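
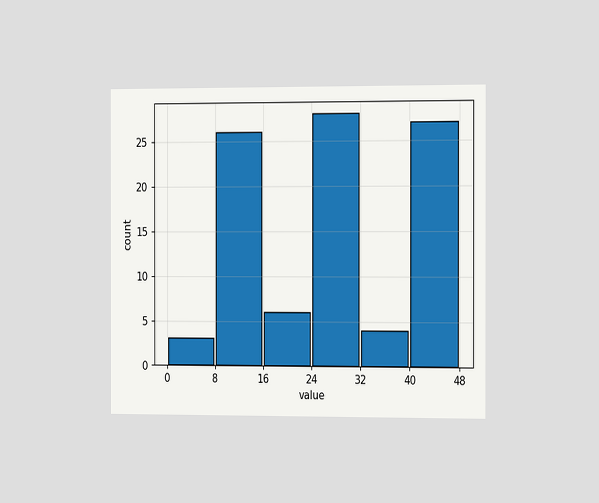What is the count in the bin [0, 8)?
The chart is viewed slightly from the right. The [0, 8) bin has height 3.

3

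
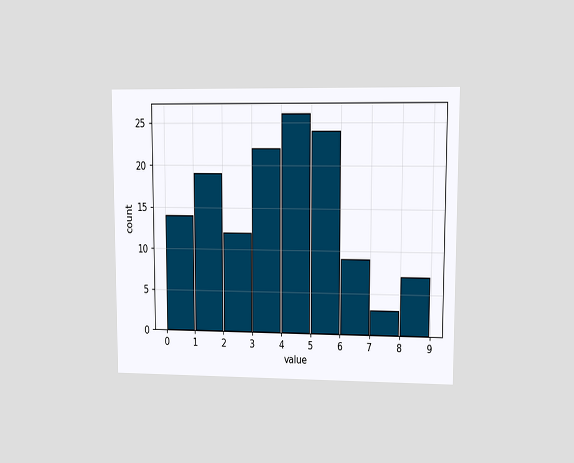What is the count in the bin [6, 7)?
The chart is viewed at a slight angle. The [6, 7) bin has height 9.

9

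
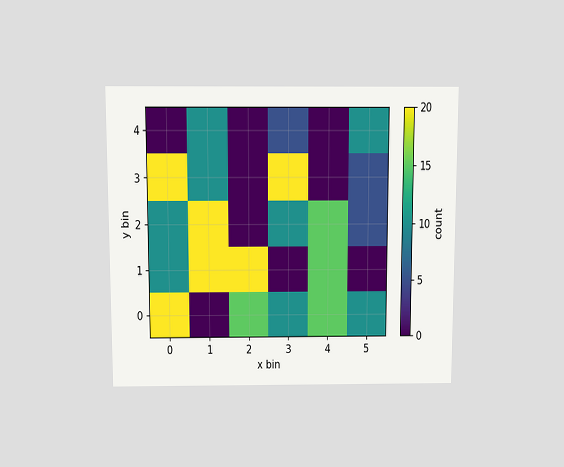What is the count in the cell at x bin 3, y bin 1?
The chart is viewed slightly from above. Matching the cell (3, 1) against the colorbar gives 0.

0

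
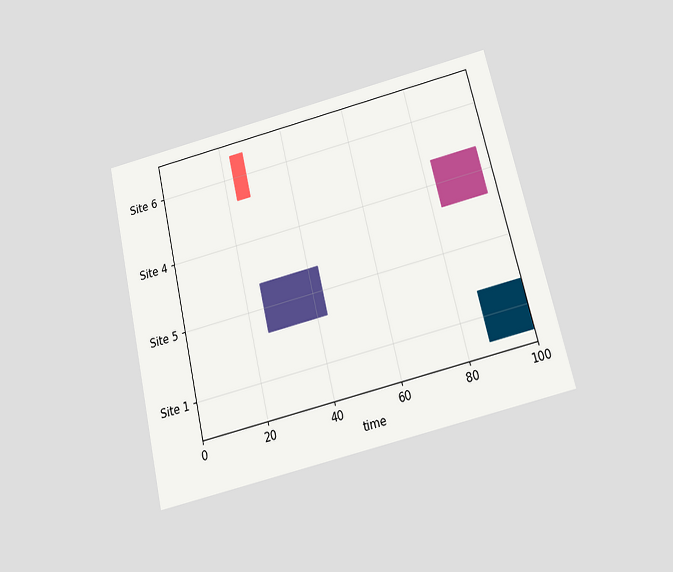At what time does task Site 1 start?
The chart is tilted about 13° counter-clockwise and viewed slightly from below. The Site 1 bar begins at t=87.

87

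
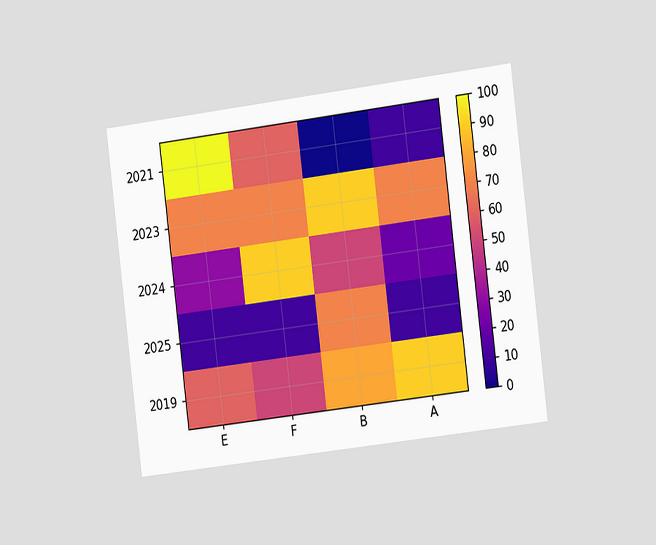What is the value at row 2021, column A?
The chart is tilted about 7° counter-clockwise and viewed slightly from the right. Matching cell (2021, A) against the colorbar gives 10.

10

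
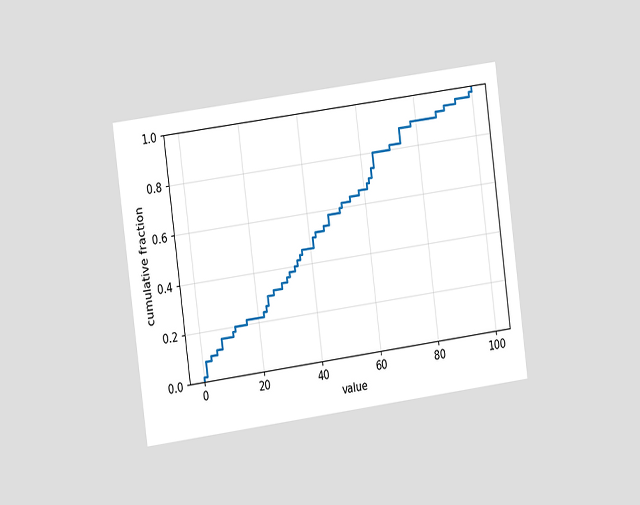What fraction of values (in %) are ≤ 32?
38%

The chart is tilted about 8° counter-clockwise and viewed at a slight angle. At x=32 the ECDF step is at 38%.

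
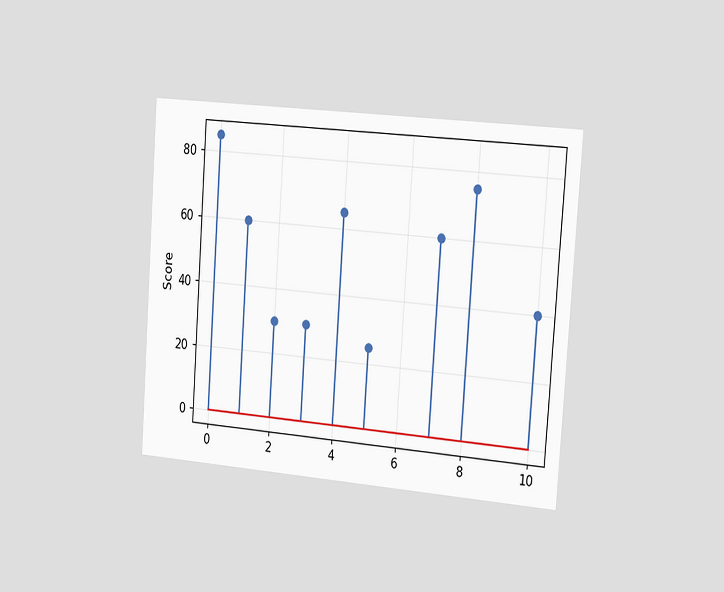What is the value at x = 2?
The chart is tilted about 4° clockwise and viewed slightly from the right. The stem at x=2 reaches 30.

30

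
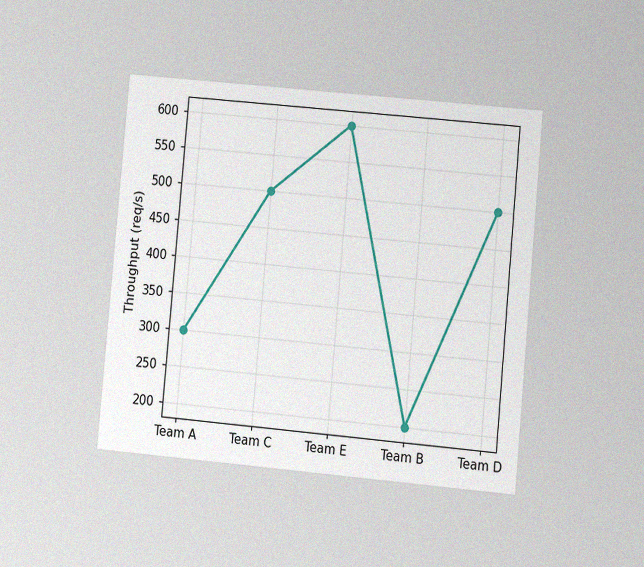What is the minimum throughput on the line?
The chart is tilted about 5° clockwise and viewed at a slight angle, with some photo noise. The lowest point is at Team B, and reading across to the y-axis gives 200req/s.

200req/s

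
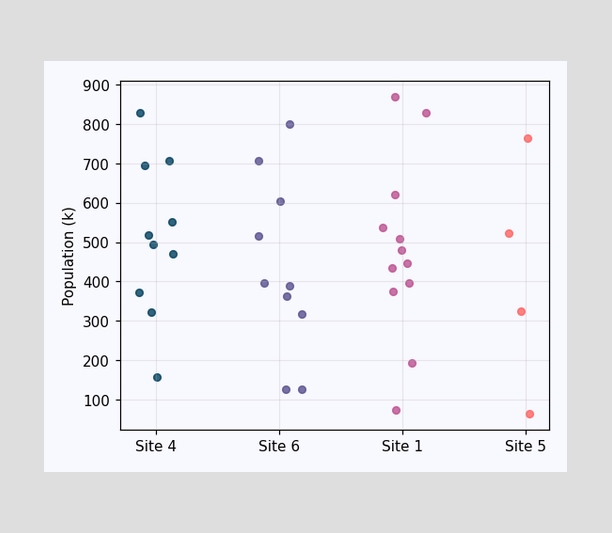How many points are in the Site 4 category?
10

Counting the markers in the Site 4 column gives 10.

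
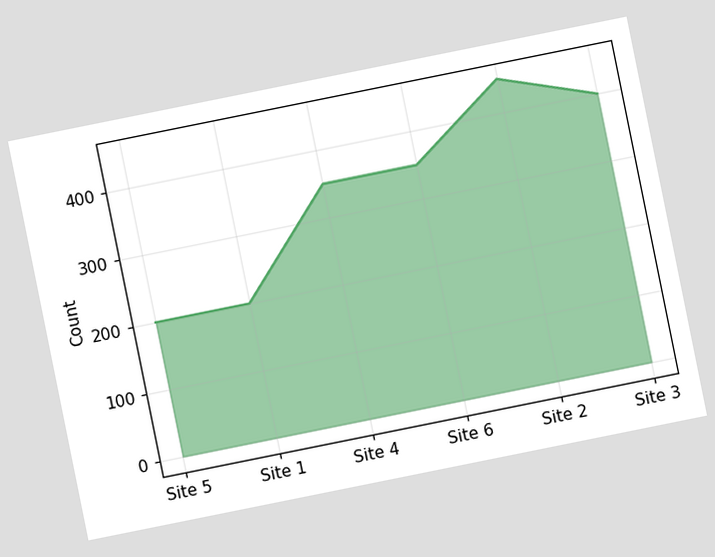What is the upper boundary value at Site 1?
The chart is tilted about 11° counter-clockwise. At Site 1 the upper boundary is at 200.

200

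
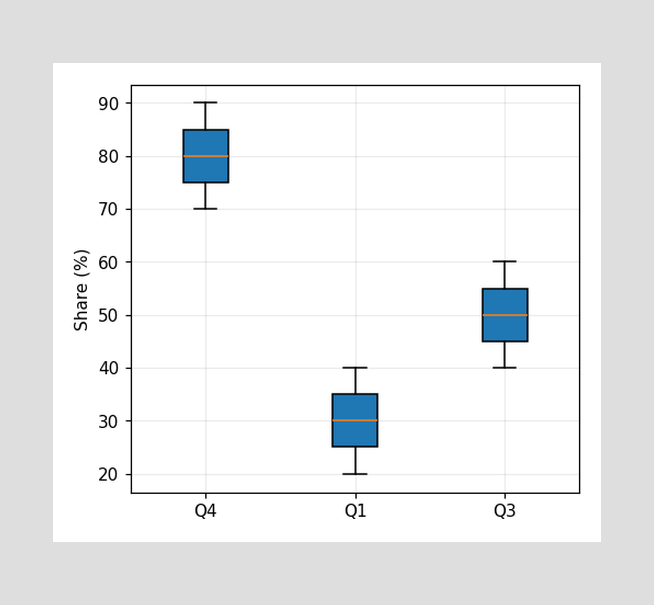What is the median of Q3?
50%

The median line in the Q3 box sits at 50%.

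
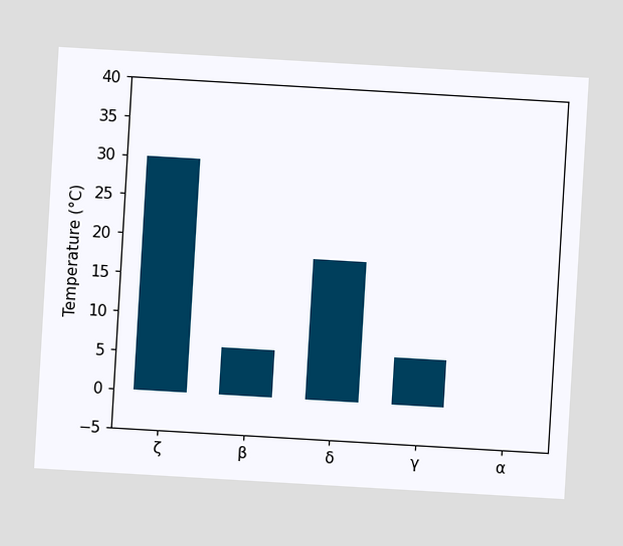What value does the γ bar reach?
6°C

The chart is tilted about 3° clockwise. Reading along the chart's y-axis, the γ bar reaches 6°C.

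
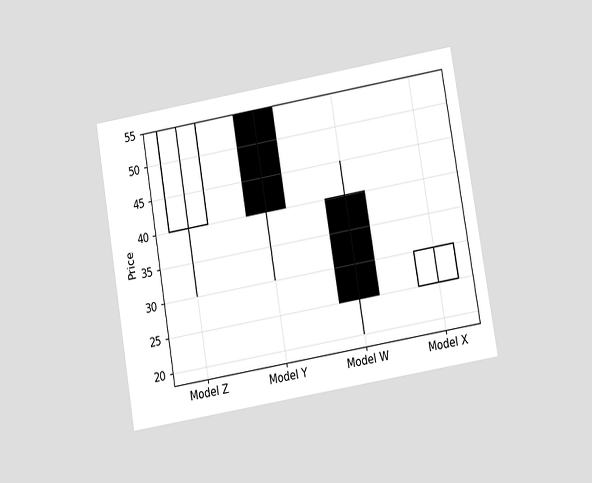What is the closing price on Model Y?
The chart is tilted about 10° counter-clockwise and viewed at a slight angle. The Model Y candle closes at 40.

40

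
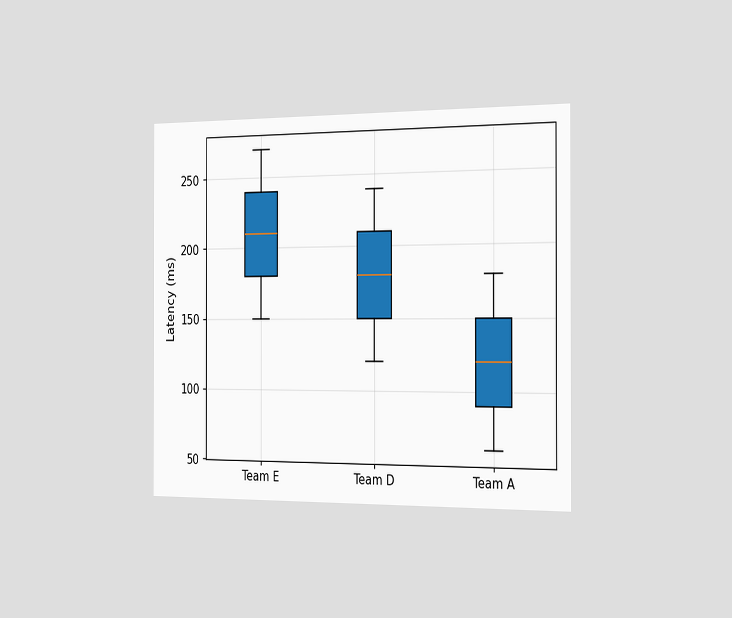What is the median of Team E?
210ms

The chart is viewed slightly from the right. The median line in the Team E box sits at 210ms.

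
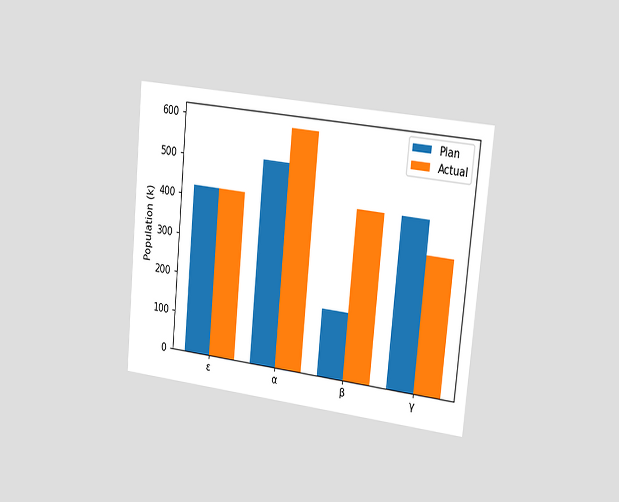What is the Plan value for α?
510k

The chart is tilted about 5° clockwise and viewed slightly from the right. The Plan bar at α reaches 510k on the y-axis.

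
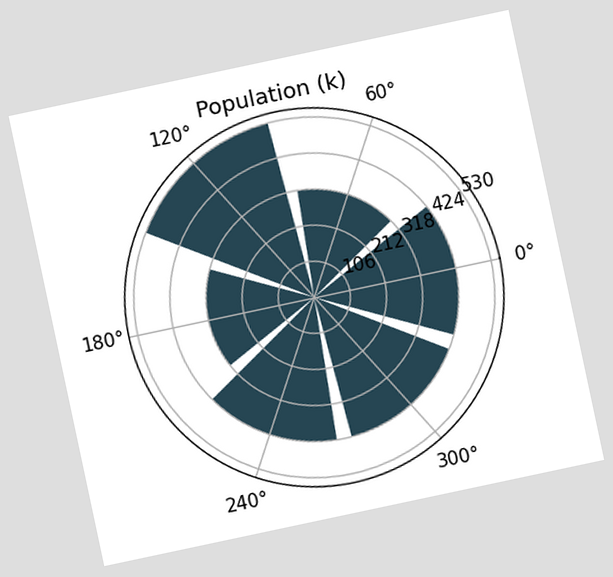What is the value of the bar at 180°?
The chart is tilted about 12° counter-clockwise. The bar at 180° reaches 318k on the radial axis.

318k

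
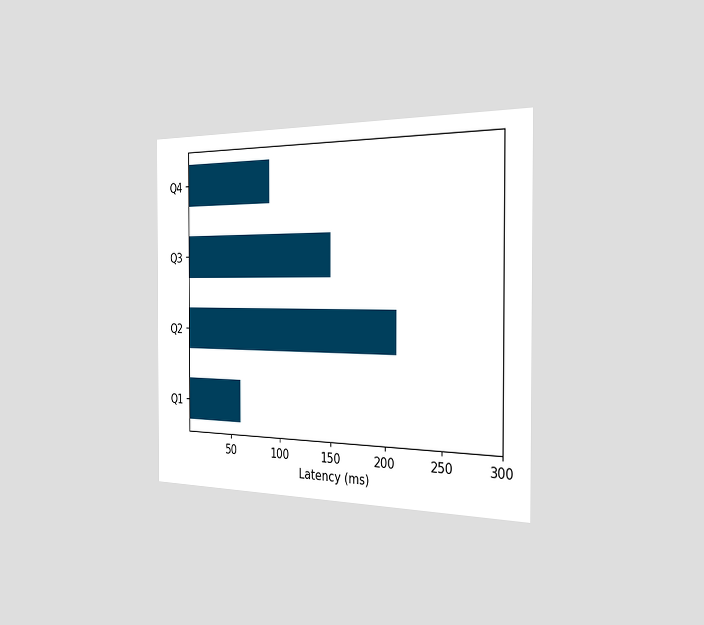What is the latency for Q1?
60ms

The chart is viewed slightly from the right. Reading along the chart's x-axis, the Q1 bar reaches 60ms.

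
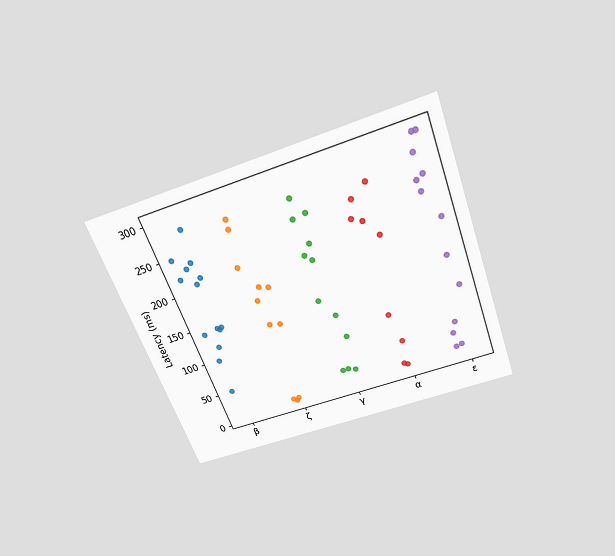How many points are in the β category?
14

The chart is tilted about 20° counter-clockwise and viewed slightly from above. Counting the markers in the β column gives 14.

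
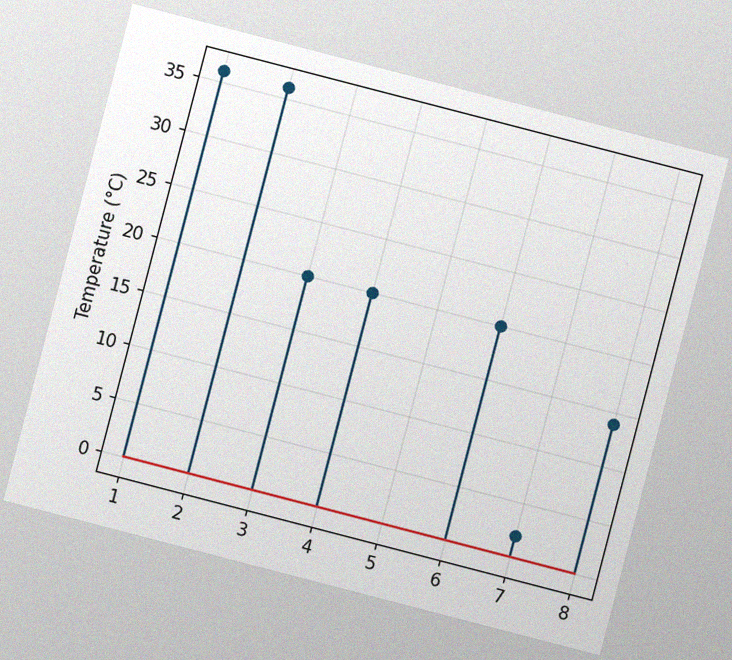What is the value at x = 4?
20°C

The chart is tilted about 15° clockwise, with some photo noise. The stem at x=4 reaches 20°C.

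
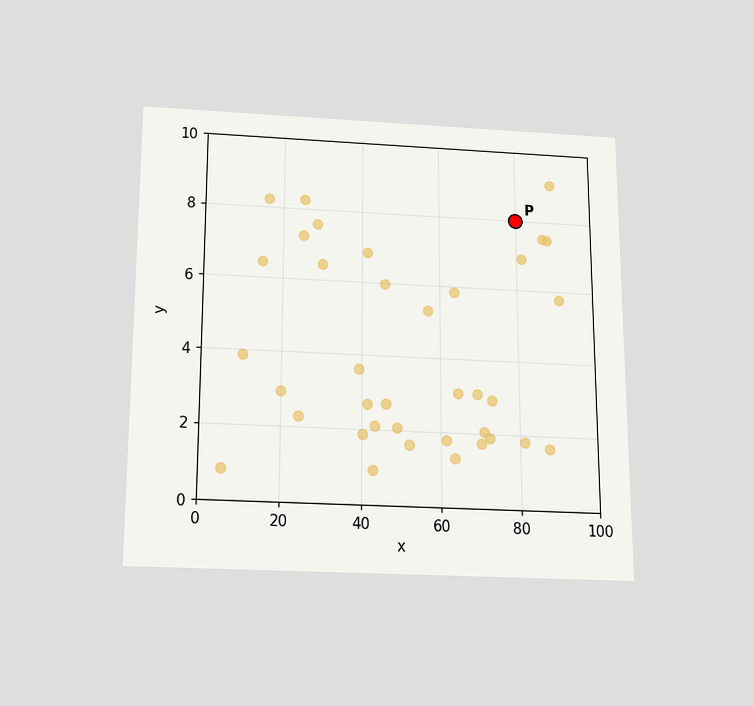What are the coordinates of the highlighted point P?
(80, 8)

The chart is viewed slightly from below. Following the gridlines from P to each axis, P sits at (80, 8).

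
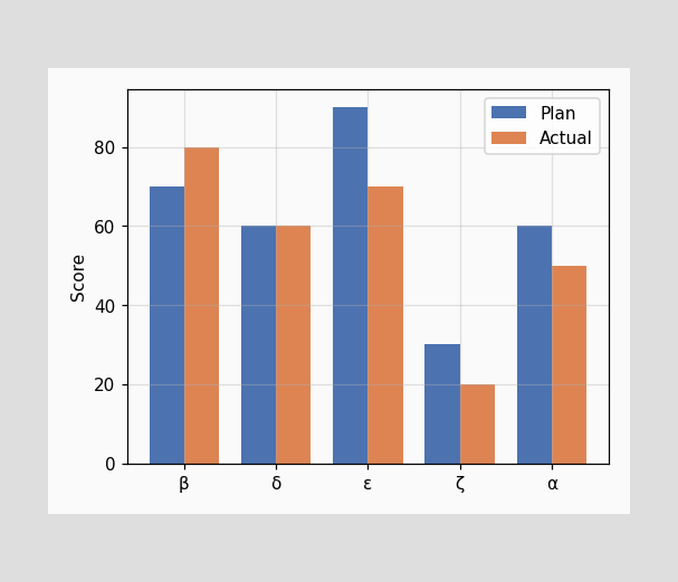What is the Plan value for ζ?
The Plan bar at ζ reaches 30 on the y-axis.

30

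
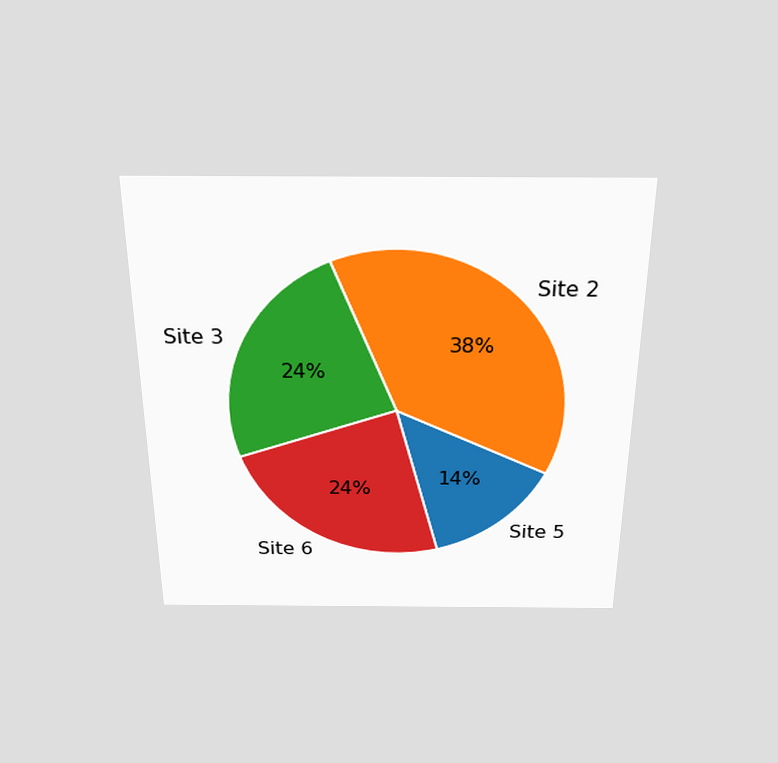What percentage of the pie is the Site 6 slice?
The chart is viewed slightly from above. The Site 6 slice takes up 24% of the pie.

24%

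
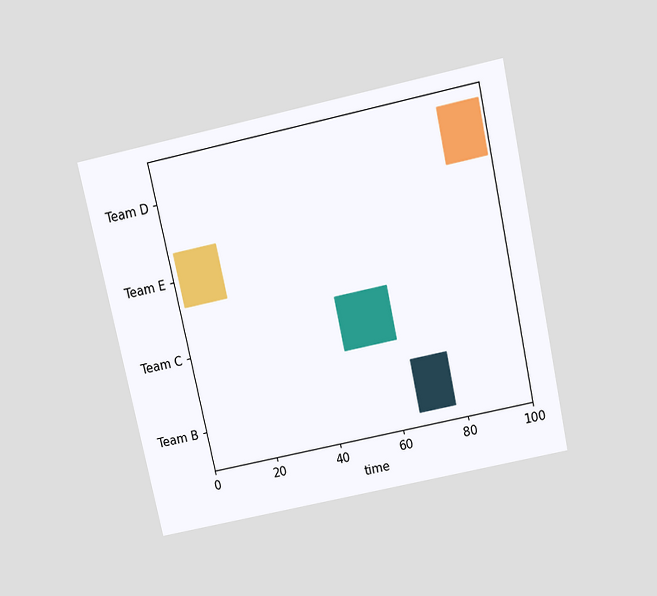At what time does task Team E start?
2

The chart is tilted about 12° counter-clockwise and viewed slightly from above. The Team E bar begins at t=2.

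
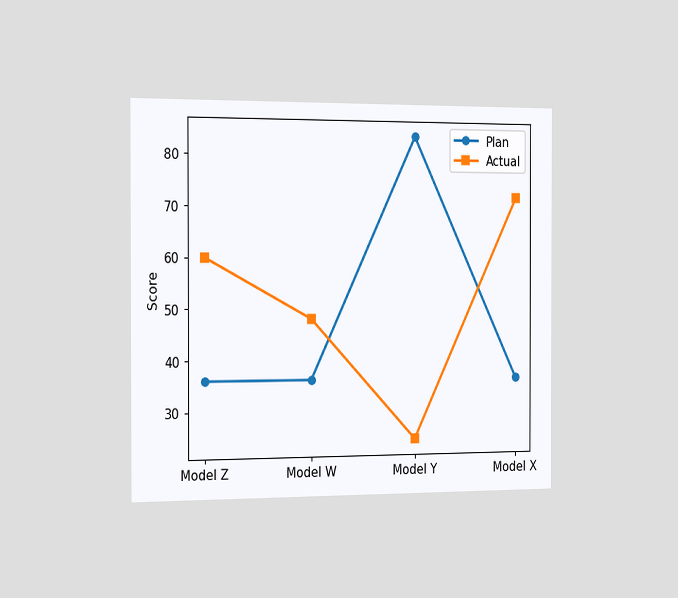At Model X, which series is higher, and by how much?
Actual, by 36

The chart is viewed slightly from the left. At Model X, Actual sits above the other line by 36.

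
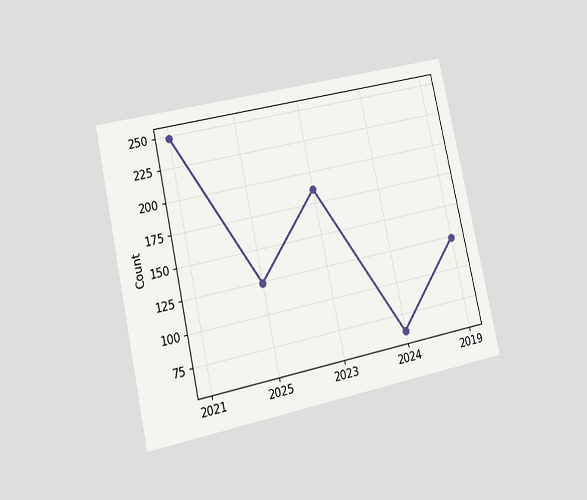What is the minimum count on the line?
The chart is tilted about 12° counter-clockwise and viewed at a slight angle. The lowest point is at 2024, and reading across to the y-axis gives 62.

62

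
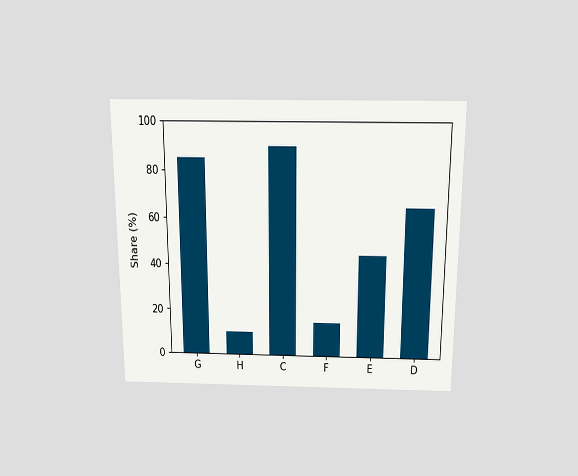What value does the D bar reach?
65%

The chart is viewed slightly from above. Reading along the chart's y-axis, the D bar reaches 65%.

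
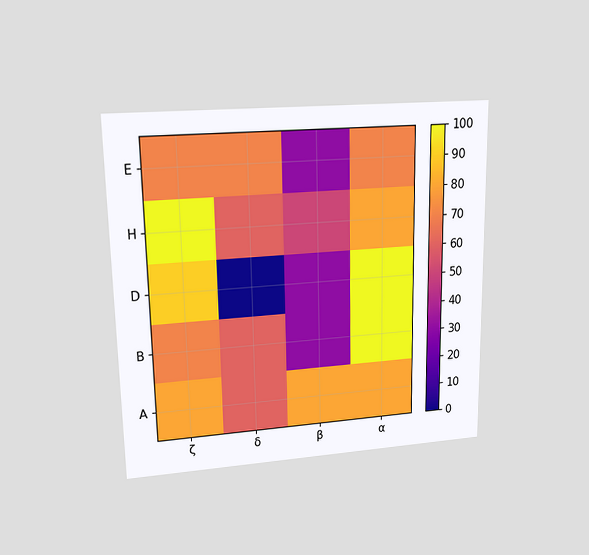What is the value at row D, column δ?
The chart is viewed at a slight angle. Matching cell (D, δ) against the colorbar gives 0.

0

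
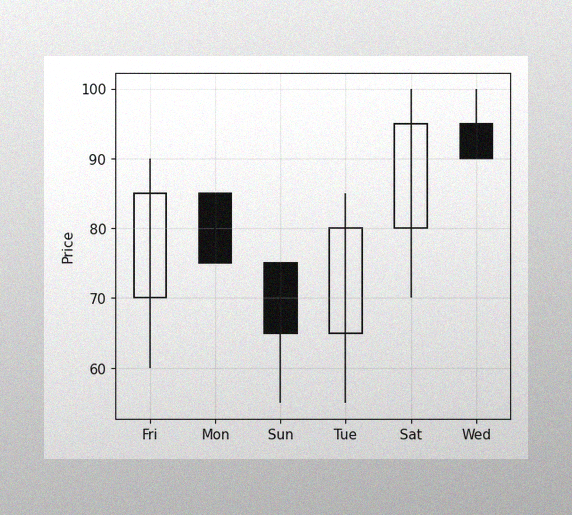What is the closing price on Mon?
The image has some photo noise and uneven lighting. The Mon candle closes at 75.

75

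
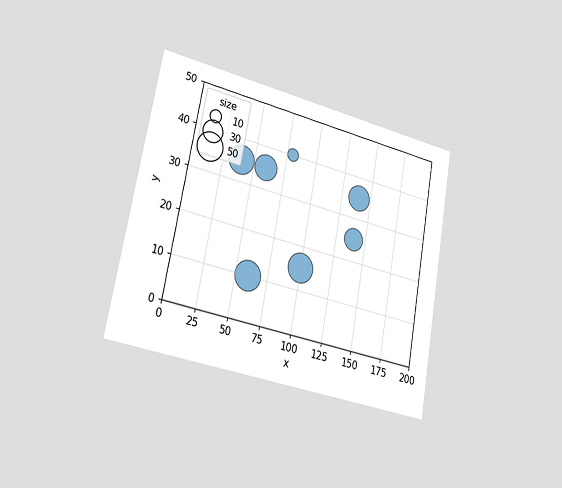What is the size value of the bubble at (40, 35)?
50

The chart is tilted about 10° clockwise and viewed slightly from the left. Matching the bubble at (40, 35) against the size legend gives 50.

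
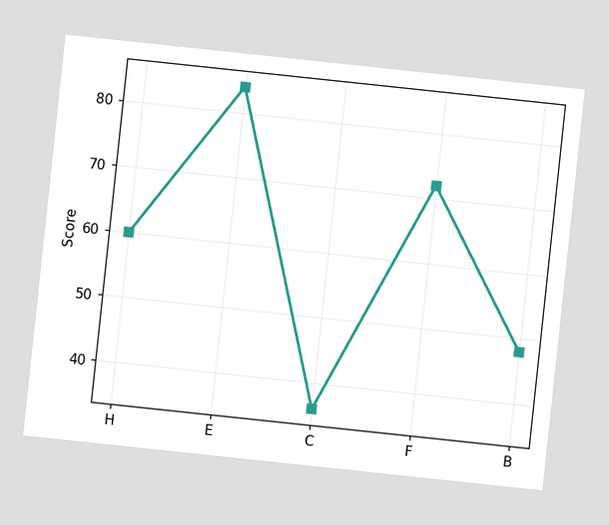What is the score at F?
72

The chart is tilted about 6° clockwise. At F, the line is at 72.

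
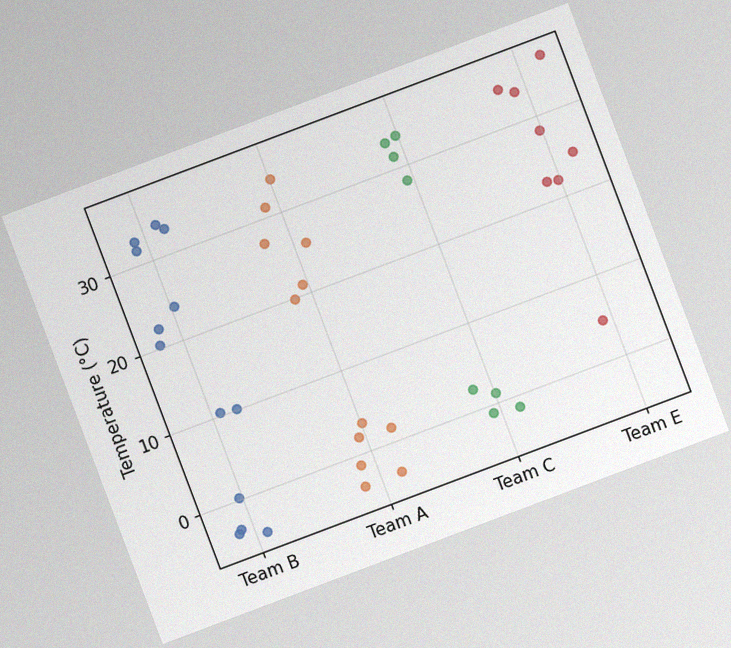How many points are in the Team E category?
8

The chart is tilted about 21° counter-clockwise, with some photo noise. Counting the markers in the Team E column gives 8.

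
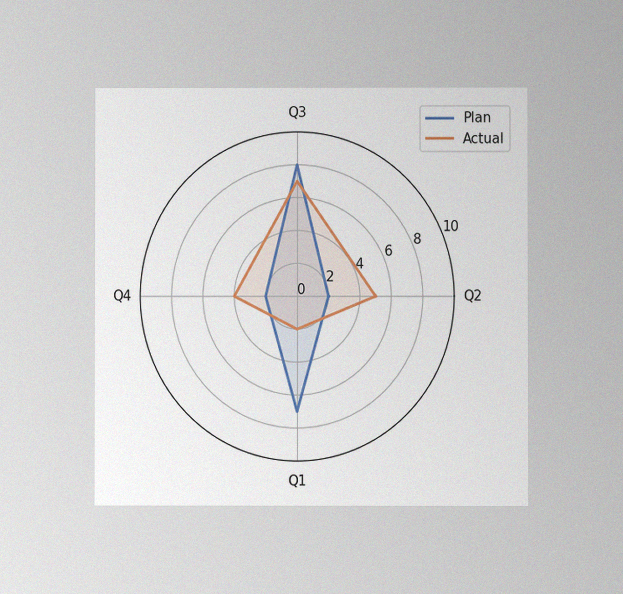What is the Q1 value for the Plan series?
The chart is viewed at a slight angle, with some photo noise. On the Q1 axis, Plan reaches 7.

7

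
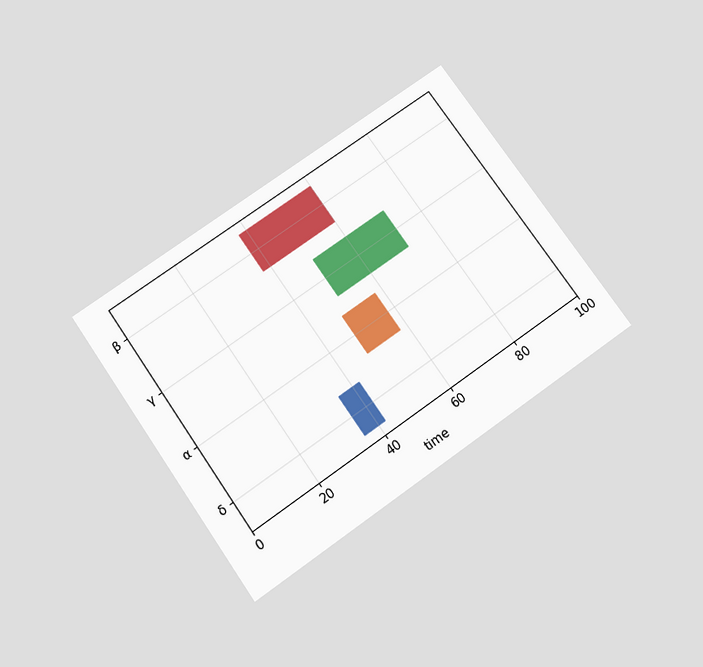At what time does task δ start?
36

The chart is tilted about 35° counter-clockwise and viewed slightly from below. The δ bar begins at t=36.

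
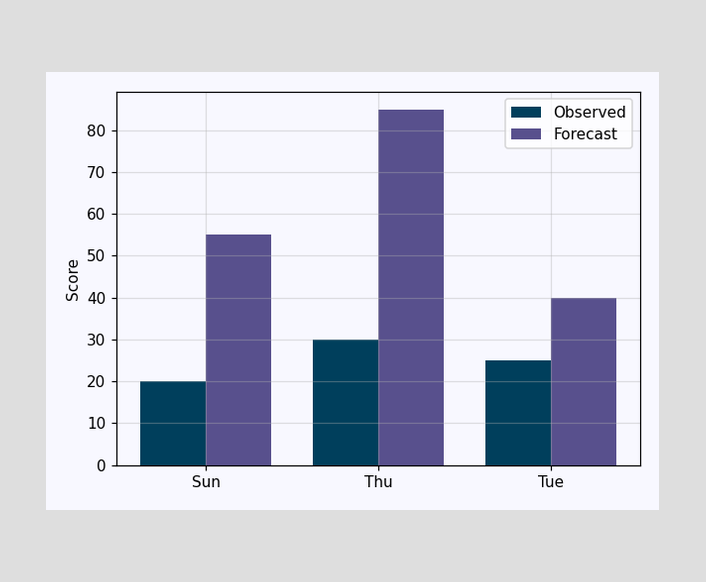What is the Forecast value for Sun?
The Forecast bar at Sun reaches 55 on the y-axis.

55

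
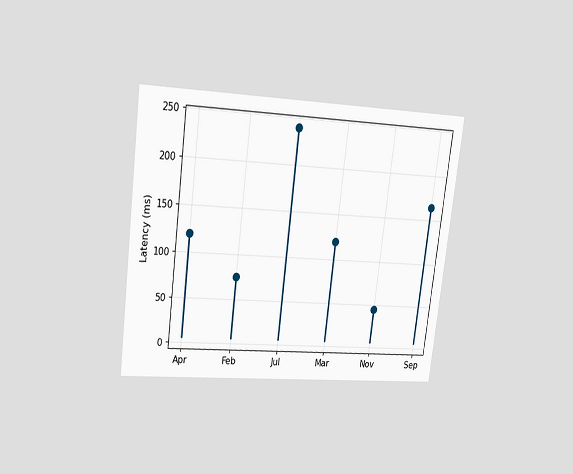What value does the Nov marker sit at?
The chart is tilted about 7° clockwise and viewed at a slight angle. The Nov marker sits at 45ms.

45ms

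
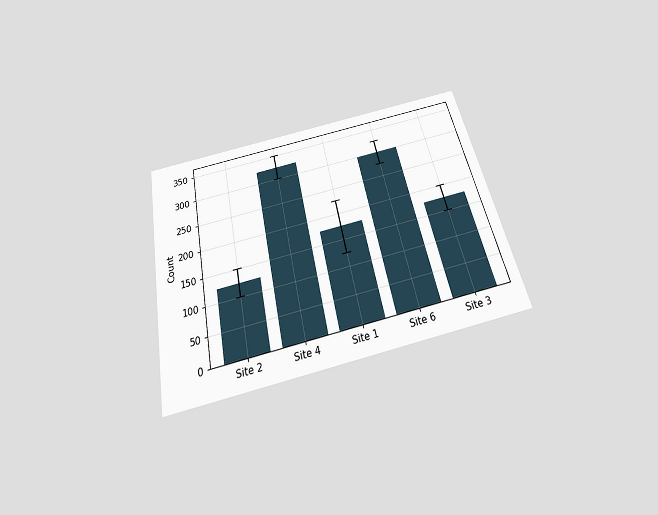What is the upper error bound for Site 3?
200

The chart is tilted about 12° counter-clockwise and viewed slightly from below. The Site 3 bar's upper whisker reaches 200.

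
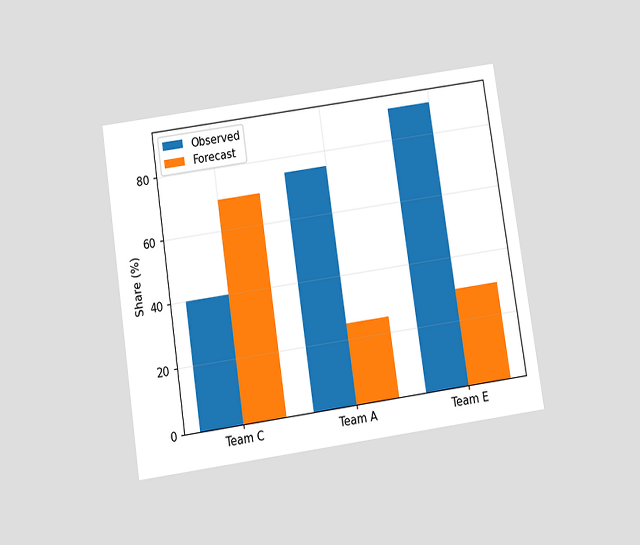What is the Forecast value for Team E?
30%

The chart is tilted about 8° counter-clockwise and viewed slightly from below. The Forecast bar at Team E reaches 30% on the y-axis.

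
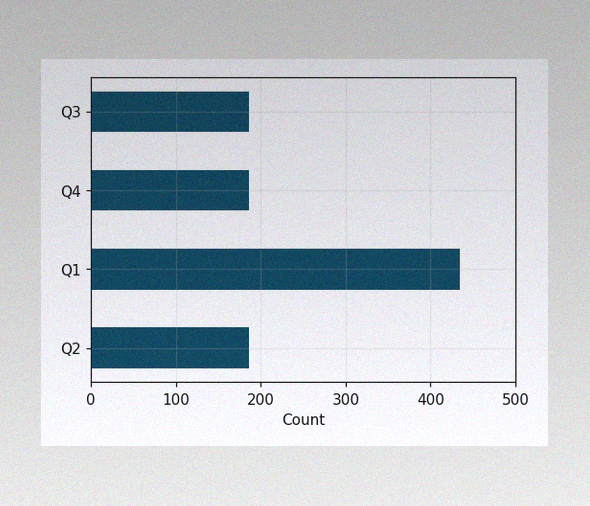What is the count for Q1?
434

The image has some photo noise and uneven lighting. Reading along the chart's x-axis, the Q1 bar reaches 434.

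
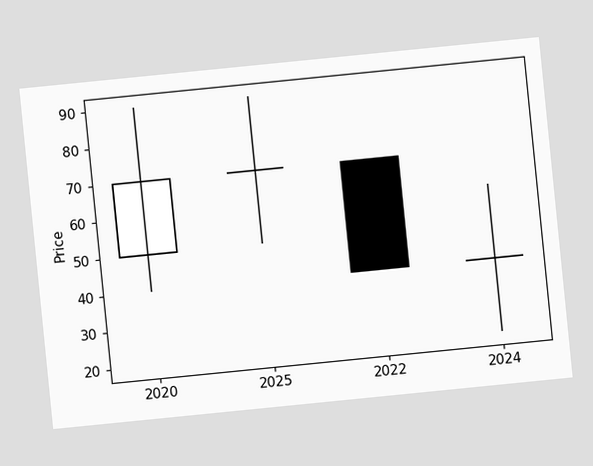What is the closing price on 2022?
The chart is tilted about 6° counter-clockwise. The 2022 candle closes at 40.

40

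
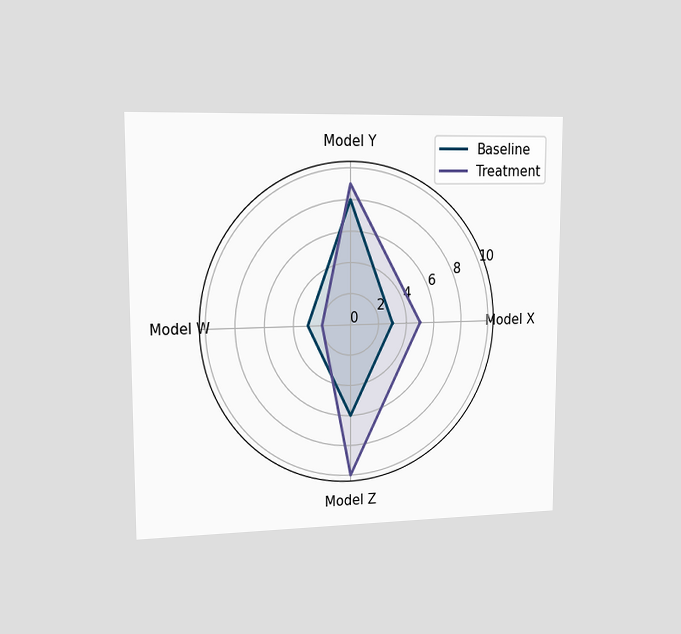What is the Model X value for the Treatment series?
The chart is viewed slightly from the left. On the Model X axis, Treatment reaches 5.

5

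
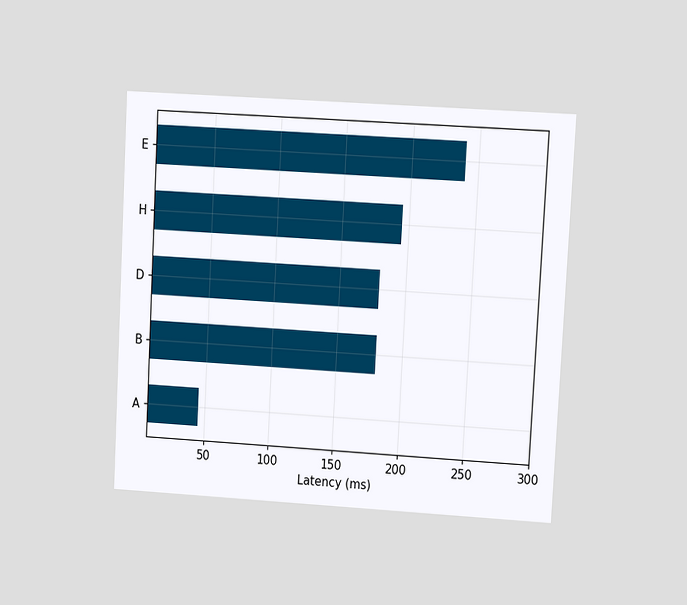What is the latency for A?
The chart is tilted about 3° clockwise and viewed at a slight angle. Reading along the chart's x-axis, the A bar reaches 45ms.

45ms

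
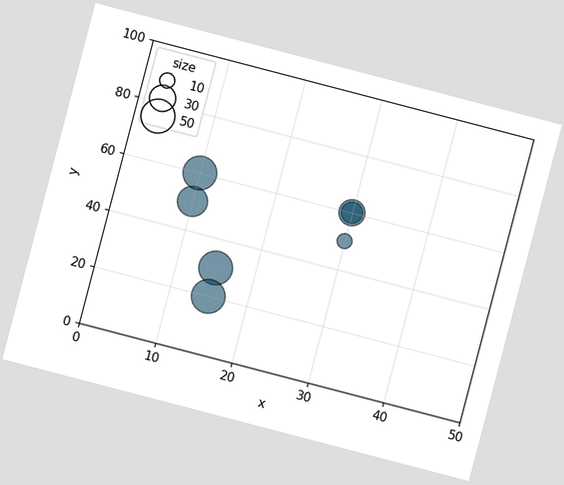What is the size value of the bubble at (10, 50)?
40

The chart is tilted about 15° clockwise. Matching the bubble at (10, 50) against the size legend gives 40.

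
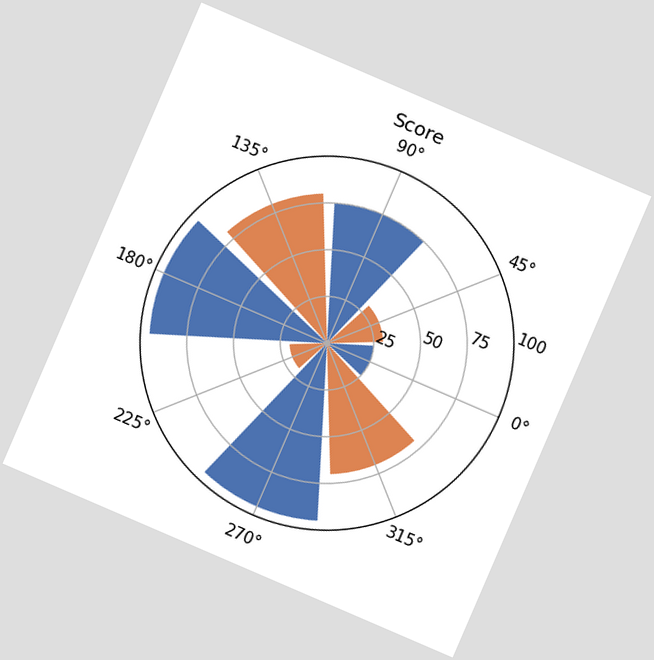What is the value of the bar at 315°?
70

The chart is tilted about 23° clockwise. The bar at 315° reaches 70 on the radial axis.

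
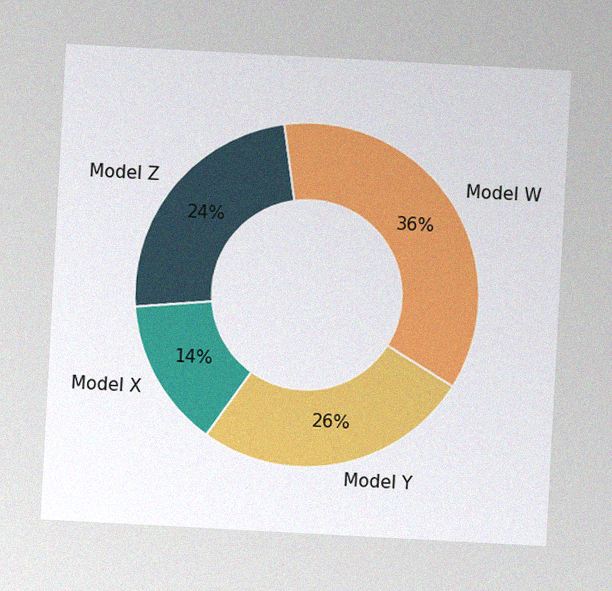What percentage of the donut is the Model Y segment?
The chart is tilted about 3° clockwise, with some photo noise. The Model Y segment takes up 26% of the ring.

26%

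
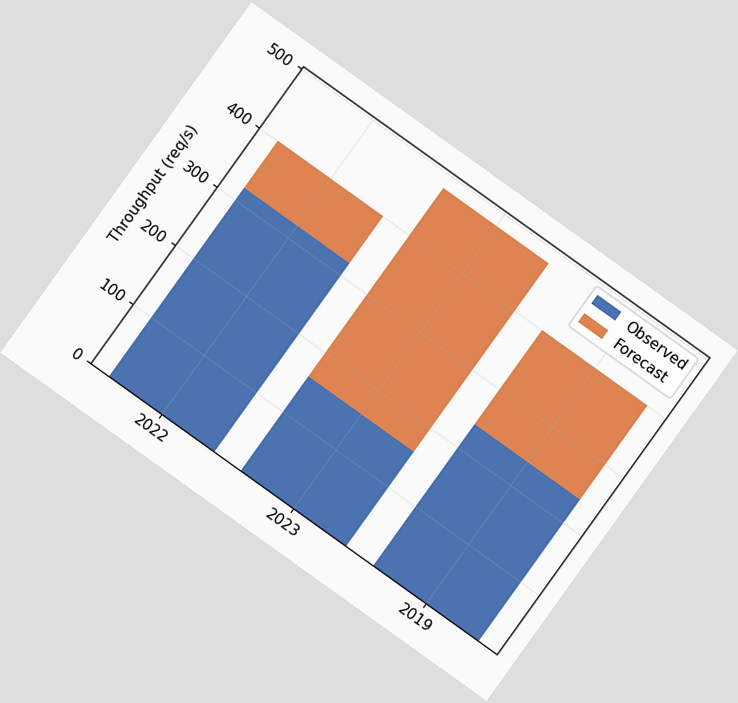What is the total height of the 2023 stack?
480req/s

The chart is tilted about 36° clockwise. The 2023 stack's top reaches 480req/s on the y-axis.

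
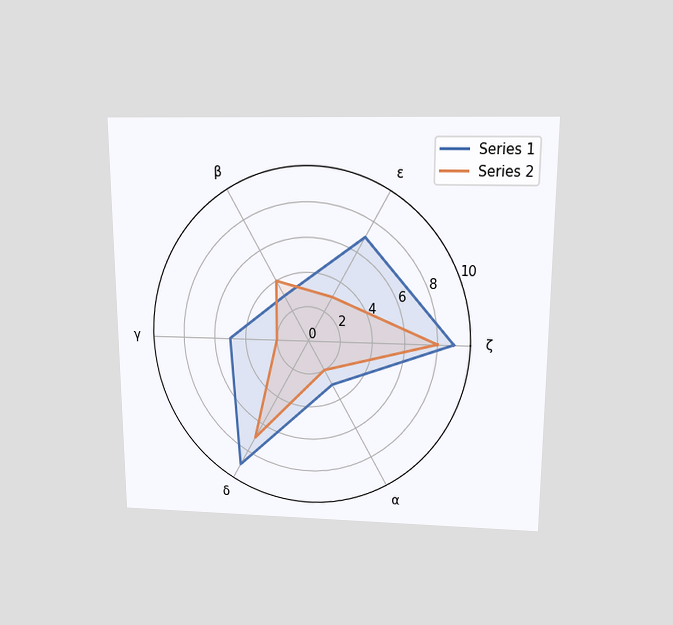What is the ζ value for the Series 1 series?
9

The chart is viewed slightly from above. On the ζ axis, Series 1 reaches 9.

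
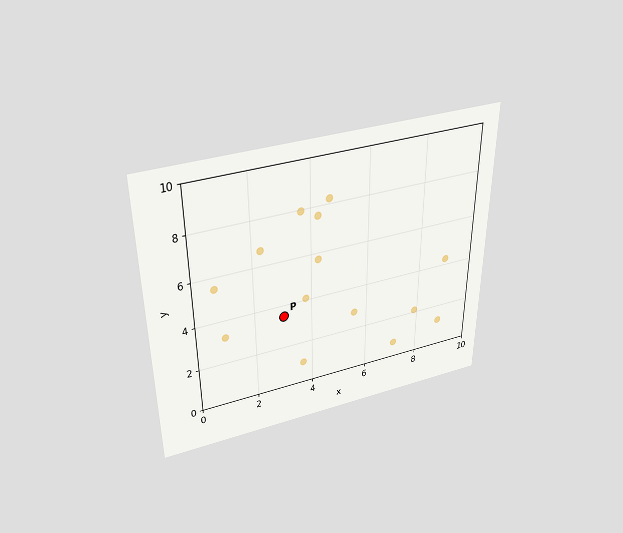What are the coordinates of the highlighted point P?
(3, 3.5)

The chart is viewed slightly from above. Following the gridlines from P to each axis, P sits at (3, 3.5).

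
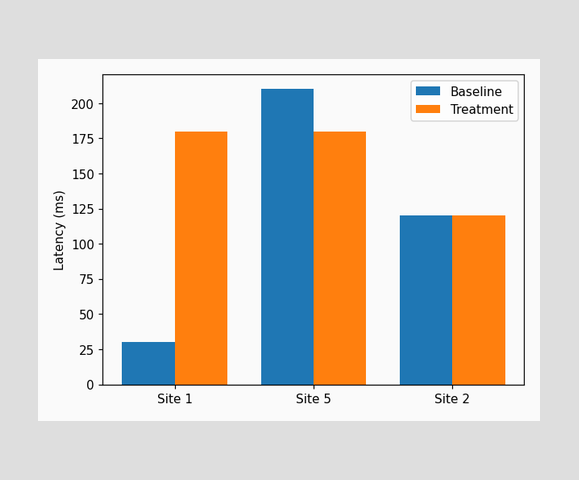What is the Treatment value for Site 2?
The Treatment bar at Site 2 reaches 120ms on the y-axis.

120ms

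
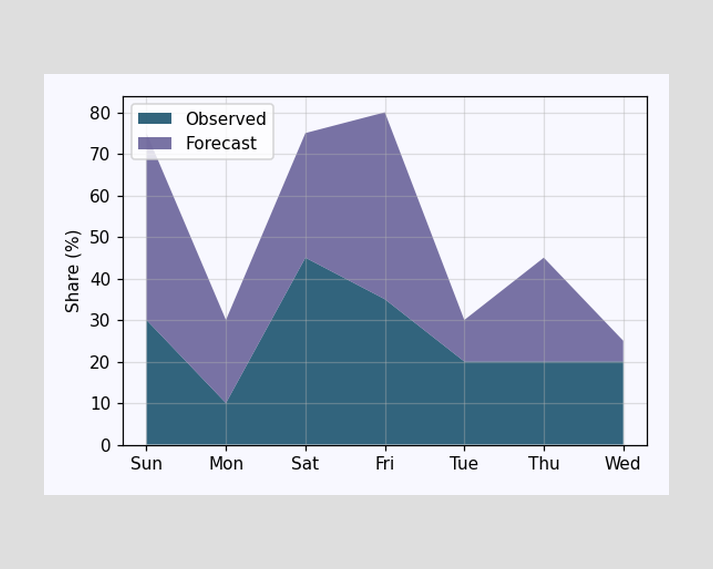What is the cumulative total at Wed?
25%

The stacked total at Wed reaches 25%.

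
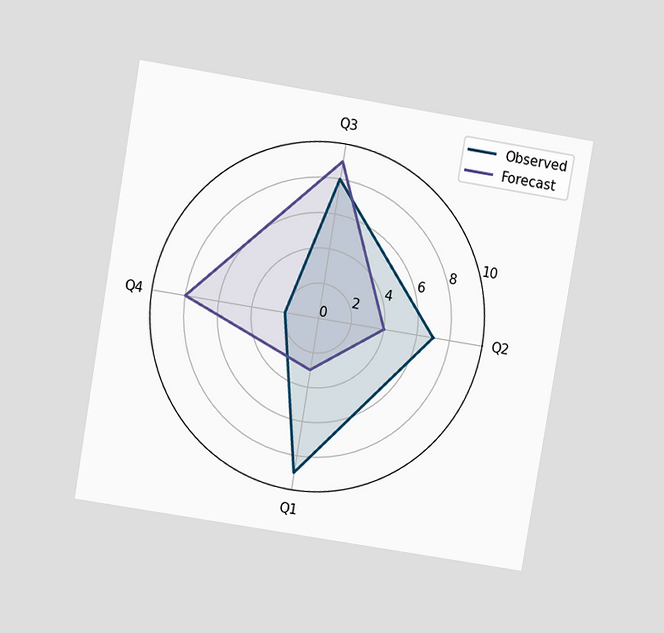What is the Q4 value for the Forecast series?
8

The chart is tilted about 9° clockwise and viewed at a slight angle. On the Q4 axis, Forecast reaches 8.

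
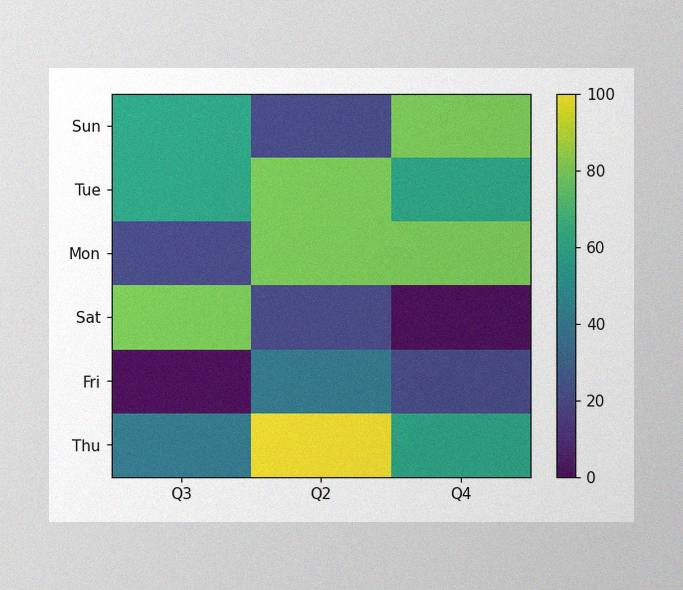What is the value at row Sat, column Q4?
0

The image has some photo noise and uneven lighting. Matching cell (Sat, Q4) against the colorbar gives 0.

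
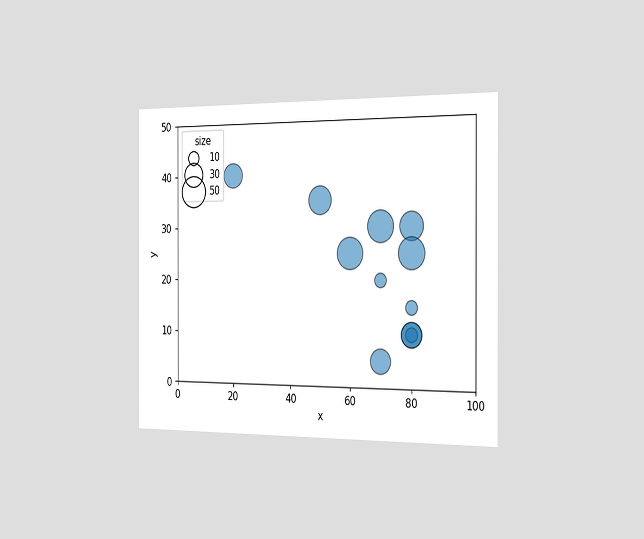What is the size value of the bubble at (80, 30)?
The chart is viewed slightly from the right. Matching the bubble at (80, 30) against the size legend gives 40.

40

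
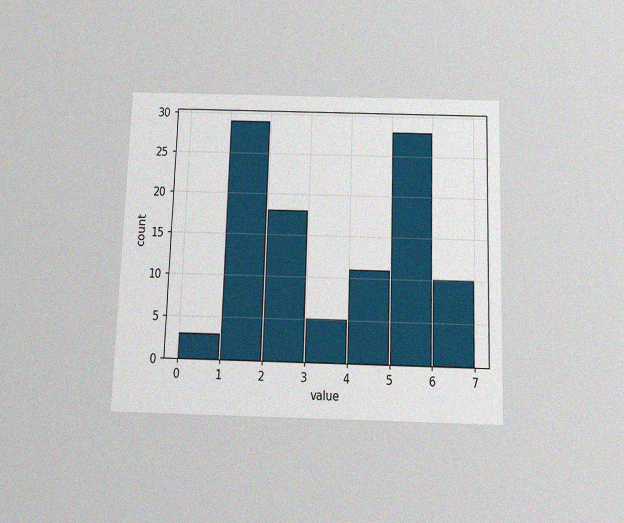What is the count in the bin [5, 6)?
28

The chart is viewed slightly from below, with some photo noise. The [5, 6) bin has height 28.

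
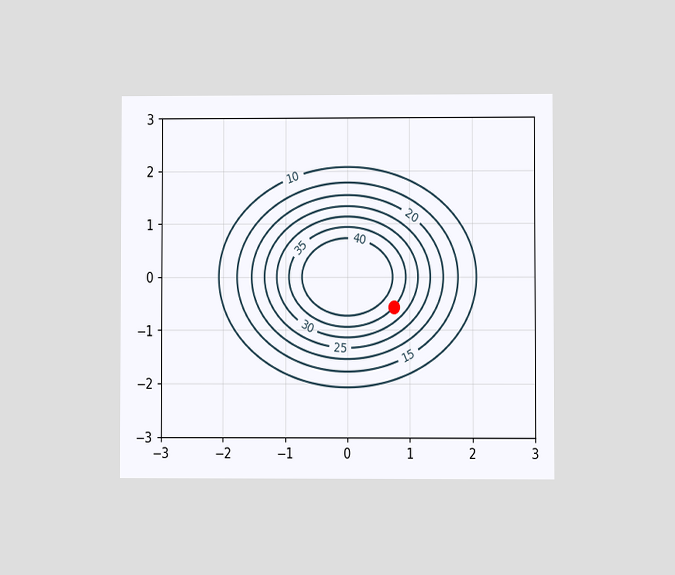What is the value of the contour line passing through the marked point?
35

The chart is viewed at a slight angle. The marked point sits on the contour labelled 35.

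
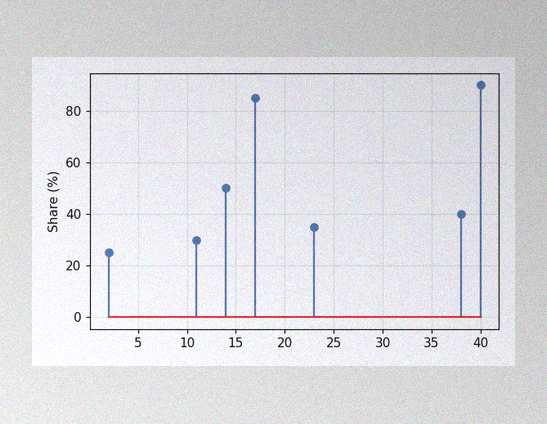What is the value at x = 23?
The image has some photo noise and uneven lighting. The stem at x=23 reaches 35%.

35%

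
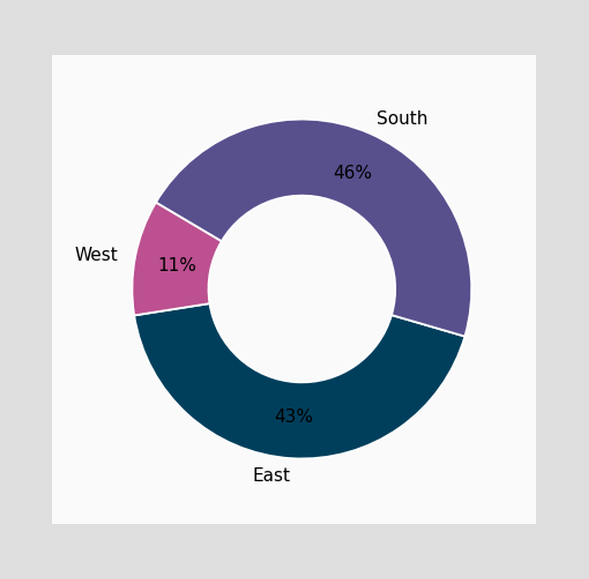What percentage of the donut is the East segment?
The East segment takes up 43% of the ring.

43%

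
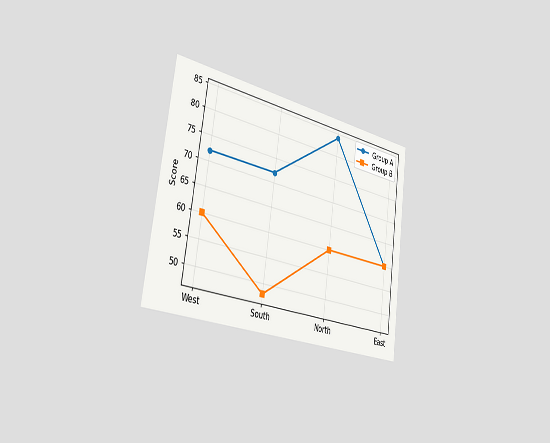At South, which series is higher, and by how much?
The chart is tilted about 8° clockwise and viewed slightly from the left. At South, Group A sits above the other line by 24.

Group A, by 24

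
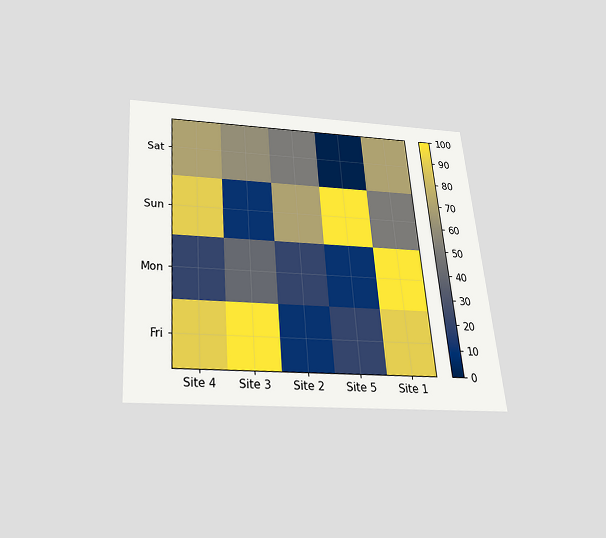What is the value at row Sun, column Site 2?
70

The chart is tilted about 4° counter-clockwise and viewed slightly from below. Matching cell (Sun, Site 2) against the colorbar gives 70.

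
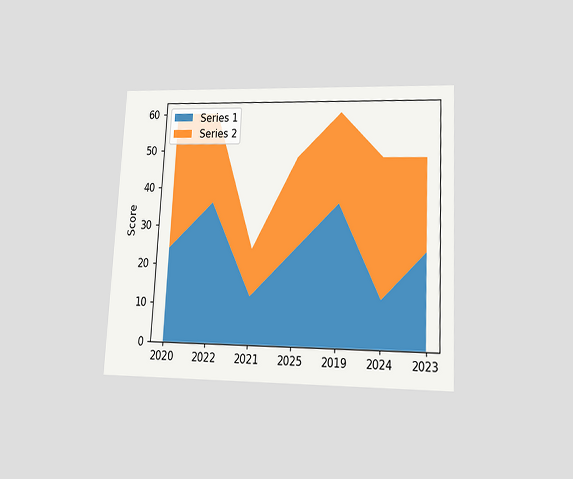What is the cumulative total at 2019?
60

The chart is tilted about 3° clockwise and viewed slightly from below. The stacked total at 2019 reaches 60.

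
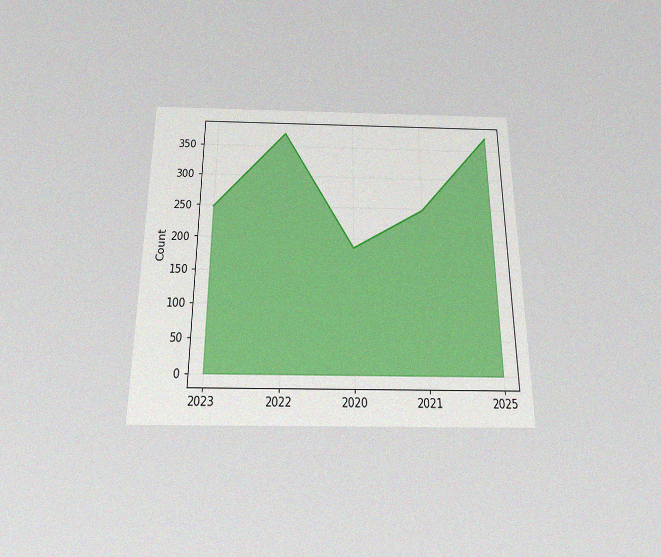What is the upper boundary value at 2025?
The chart is viewed slightly from below, with some photo noise. At 2025 the upper boundary is at 372.

372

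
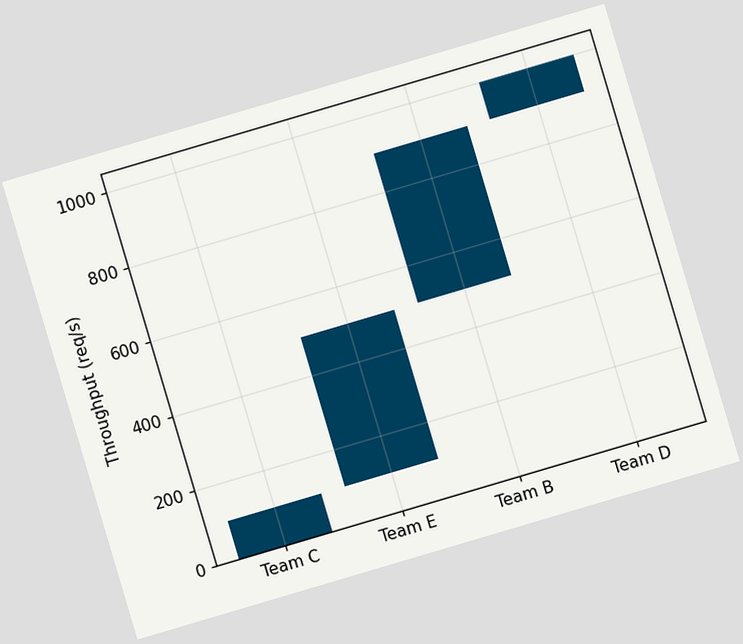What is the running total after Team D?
1000req/s

The chart is tilted about 16° counter-clockwise. After Team D the running total reaches 1000req/s.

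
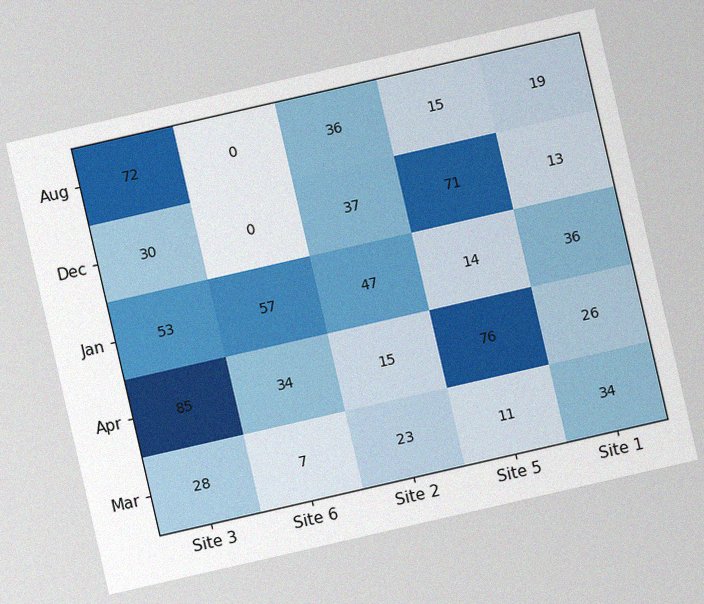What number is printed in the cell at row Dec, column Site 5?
71

The chart is tilted about 13° counter-clockwise, with some photo noise. The (Dec, Site 5) cell reads 71.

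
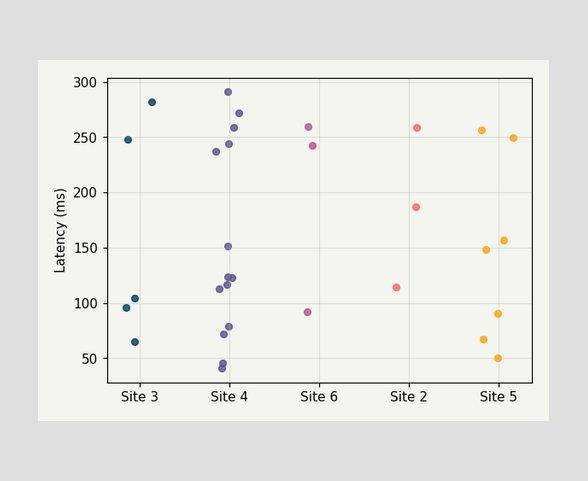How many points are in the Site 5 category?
Counting the markers in the Site 5 column gives 7.

7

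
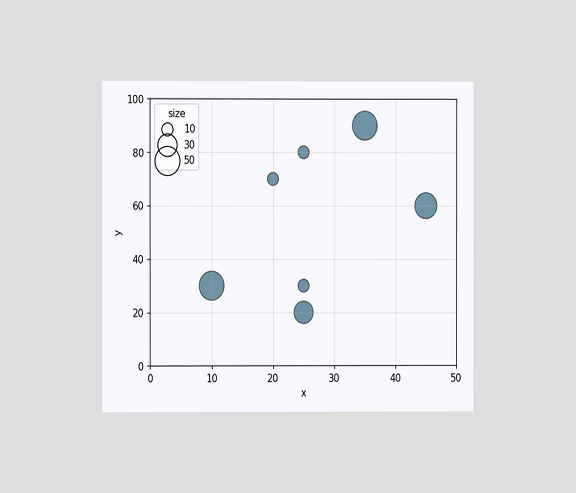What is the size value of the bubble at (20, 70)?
The chart is viewed at a slight angle. Matching the bubble at (20, 70) against the size legend gives 10.

10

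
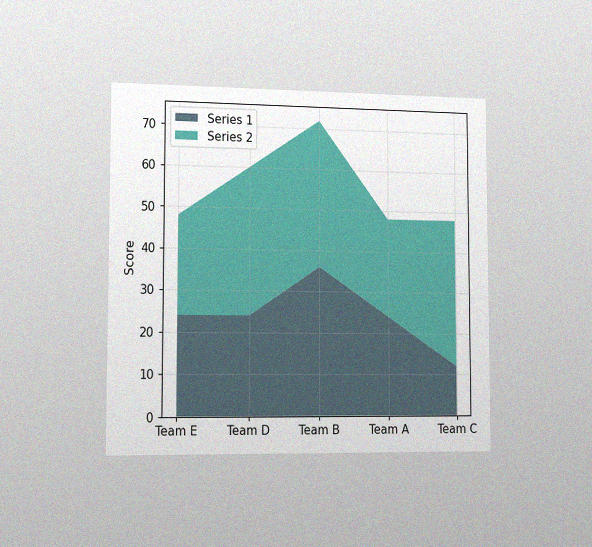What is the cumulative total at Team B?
The chart is viewed slightly from the left, with some photo noise. The stacked total at Team B reaches 72.

72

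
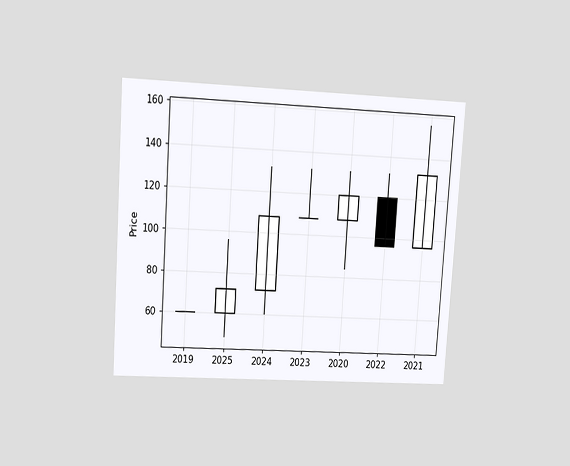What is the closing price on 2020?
The chart is tilted about 4° clockwise and viewed at a slight angle. The 2020 candle closes at 120.

120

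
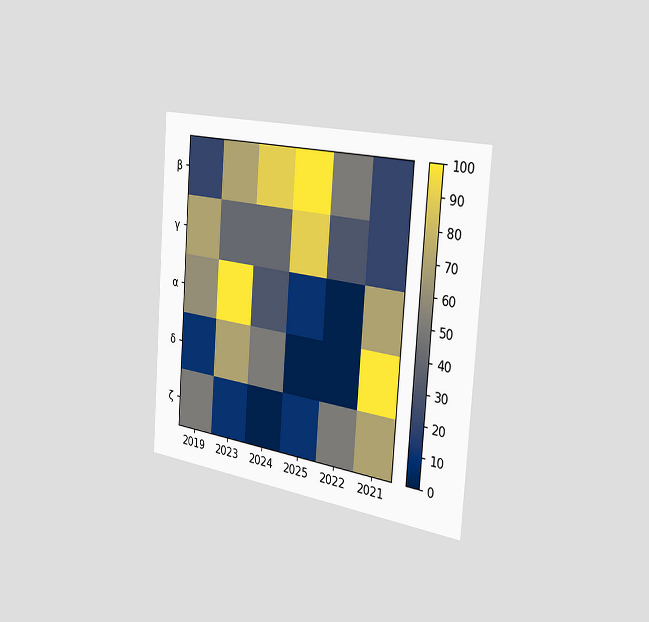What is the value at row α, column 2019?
60

The chart is tilted about 4° clockwise and viewed slightly from the right. Matching cell (α, 2019) against the colorbar gives 60.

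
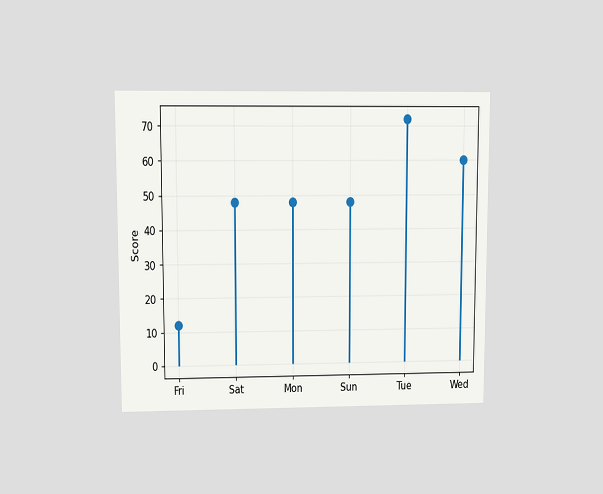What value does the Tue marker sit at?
The chart is viewed at a slight angle. The Tue marker sits at 72.

72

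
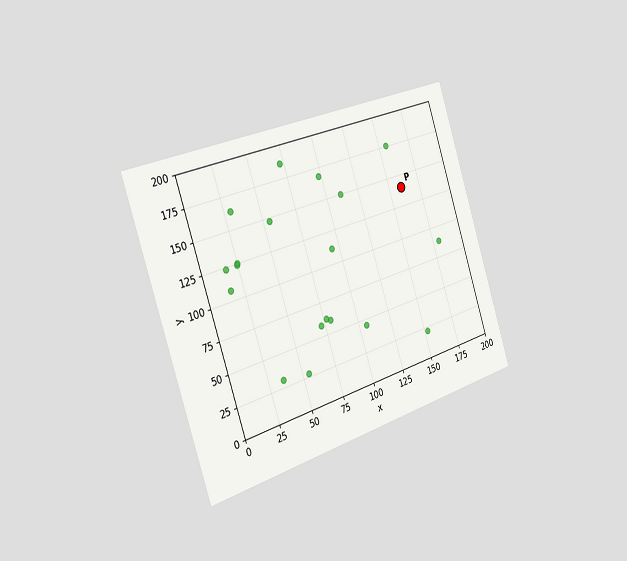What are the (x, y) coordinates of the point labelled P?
(160, 140)

The chart is tilted about 18° counter-clockwise and viewed slightly from the left. Following the gridlines from P to each axis, P sits at (160, 140).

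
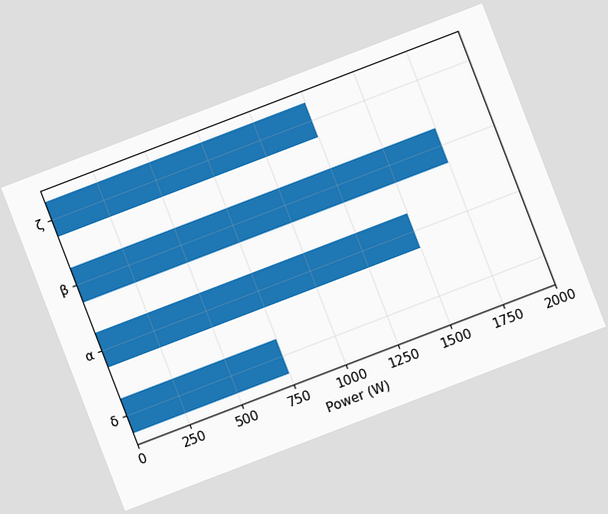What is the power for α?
The chart is tilted about 21° counter-clockwise. Reading along the chart's x-axis, the α bar reaches 1500W.

1500W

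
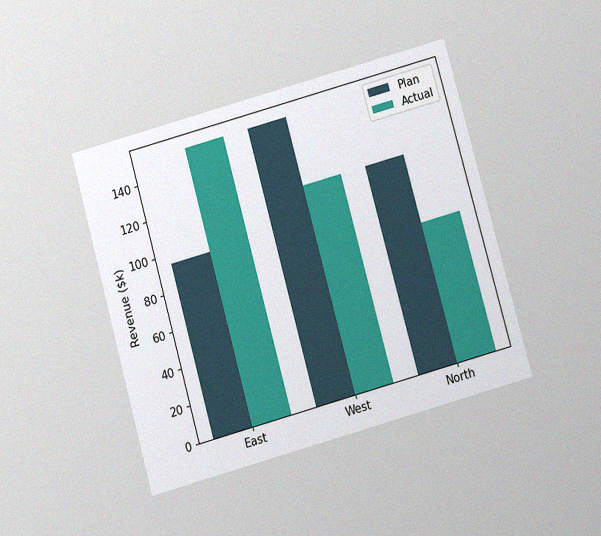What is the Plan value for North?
The chart is tilted about 16° counter-clockwise and viewed slightly from below, with some photo noise. The Plan bar at North reaches $114k on the y-axis.

$114k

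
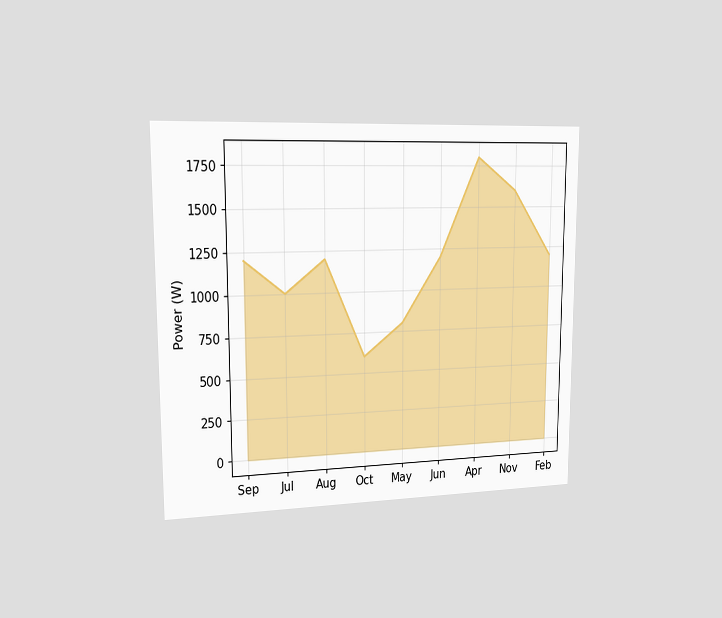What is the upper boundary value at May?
The chart is viewed slightly from the left. At May the upper boundary is at 800W.

800W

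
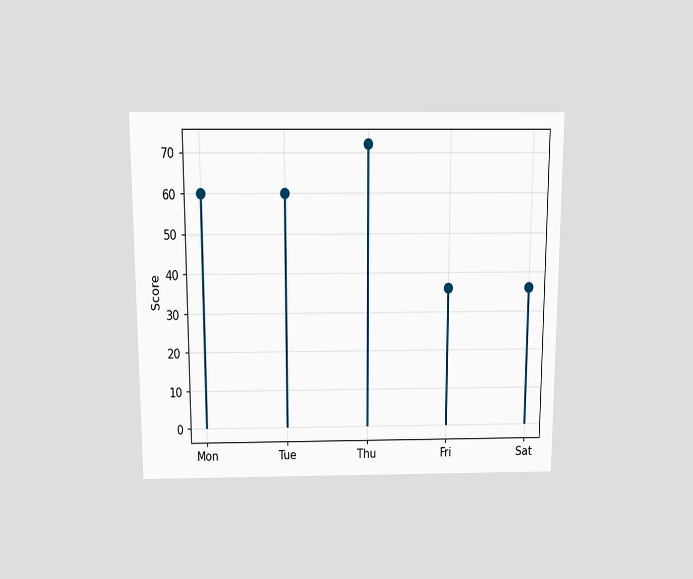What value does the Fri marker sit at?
The chart is viewed slightly from above. The Fri marker sits at 36.

36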